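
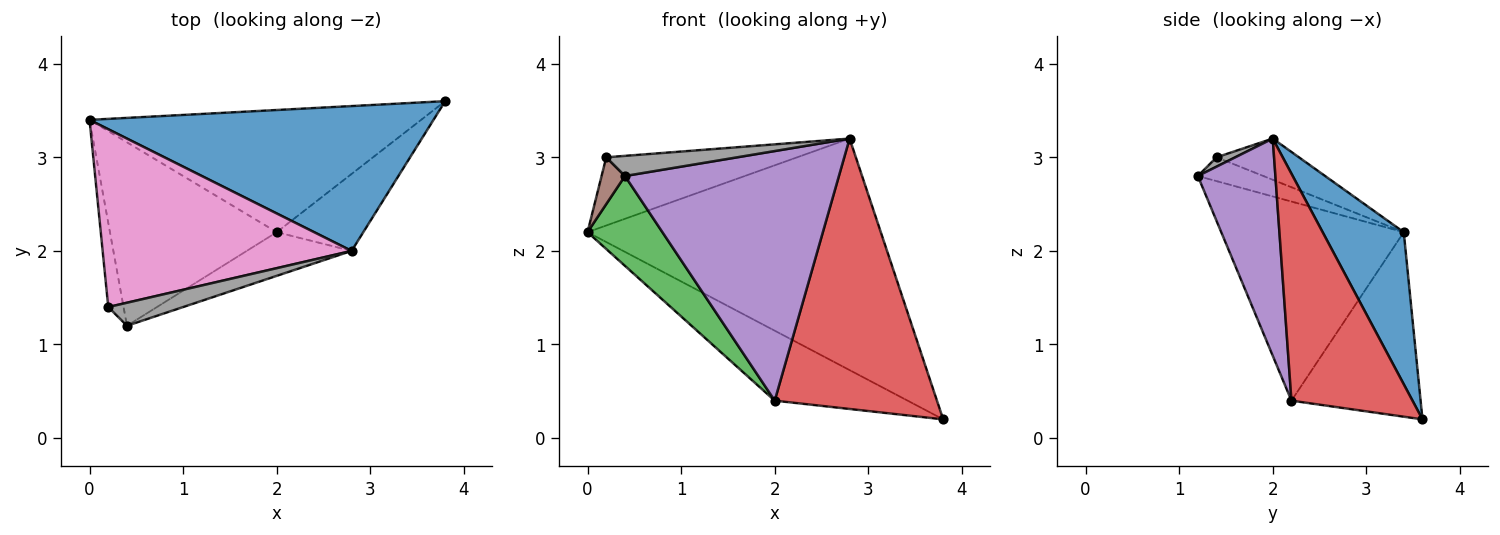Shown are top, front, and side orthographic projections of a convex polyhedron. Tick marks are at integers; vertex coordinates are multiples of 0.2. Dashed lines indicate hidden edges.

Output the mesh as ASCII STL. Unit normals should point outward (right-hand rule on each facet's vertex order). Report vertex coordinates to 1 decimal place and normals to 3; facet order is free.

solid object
 facet normal 0.228 0.825 0.516
  outer loop
   vertex 2.8 2.0 3.2
   vertex 3.8 3.6 0.2
   vertex 0.0 3.4 2.2
  endloop
 endfacet
 facet normal -0.435 0.447 -0.781
  outer loop
   vertex 2.0 2.2 0.4
   vertex 0.0 3.4 2.2
   vertex 3.8 3.6 0.2
  endloop
 endfacet
 facet normal -0.731 -0.300 -0.613
  outer loop
   vertex 2.0 2.2 0.4
   vertex 0.4 1.2 2.8
   vertex 0.0 3.4 2.2
  endloop
 endfacet
 facet normal 0.583 -0.781 -0.222
  outer loop
   vertex 2.0 2.2 0.4
   vertex 3.8 3.6 0.2
   vertex 2.8 2.0 3.2
  endloop
 endfacet
 facet normal 0.336 -0.928 -0.162
  outer loop
   vertex 2.0 2.2 0.4
   vertex 2.8 2.0 3.2
   vertex 0.4 1.2 2.8
  endloop
 endfacet
 facet normal -0.806 -0.288 -0.518
  outer loop
   vertex 0.2 1.4 3.0
   vertex 0.0 3.4 2.2
   vertex 0.4 1.2 2.8
  endloop
 endfacet
 facet normal -0.153 0.354 0.923
  outer loop
   vertex 0.2 1.4 3.0
   vertex 2.8 2.0 3.2
   vertex 0.0 3.4 2.2
  endloop
 endfacet
 facet normal 0.094 -0.656 0.749
  outer loop
   vertex 0.2 1.4 3.0
   vertex 0.4 1.2 2.8
   vertex 2.8 2.0 3.2
  endloop
 endfacet
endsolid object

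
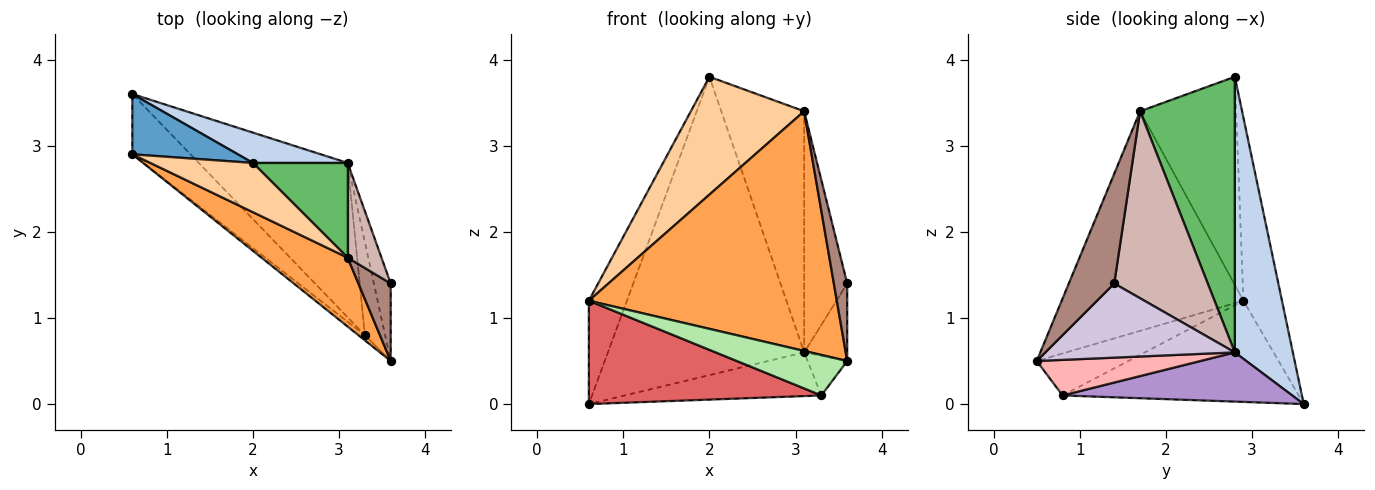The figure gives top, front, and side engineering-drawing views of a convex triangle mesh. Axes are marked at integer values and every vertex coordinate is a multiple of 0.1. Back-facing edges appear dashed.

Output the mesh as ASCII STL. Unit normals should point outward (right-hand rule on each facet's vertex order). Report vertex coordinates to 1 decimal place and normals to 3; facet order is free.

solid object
 facet normal -0.658 0.650 0.379
  outer loop
   vertex 0.6 3.6 0.0
   vertex 0.6 2.9 1.2
   vertex 2.0 2.8 3.8
  endloop
 endfacet
 facet normal 0.282 0.954 0.097
  outer loop
   vertex 3.1 2.8 0.6
   vertex 0.6 3.6 0.0
   vertex 2.0 2.8 3.8
  endloop
 endfacet
 facet normal -0.576 -0.786 0.226
  outer loop
   vertex 3.1 1.7 3.4
   vertex 0.6 2.9 1.2
   vertex 3.6 0.5 0.5
  endloop
 endfacet
 facet normal -0.616 -0.727 0.304
  outer loop
   vertex 3.1 1.7 3.4
   vertex 2.0 2.8 3.8
   vertex 0.6 2.9 1.2
  endloop
 endfacet
 facet normal 0.729 0.638 0.250
  outer loop
   vertex 3.1 1.7 3.4
   vertex 3.1 2.8 0.6
   vertex 2.0 2.8 3.8
  endloop
 endfacet
 facet normal -0.636 -0.766 -0.098
  outer loop
   vertex 3.3 0.8 0.1
   vertex 3.6 0.5 0.5
   vertex 0.6 2.9 1.2
  endloop
 endfacet
 facet normal -0.659 -0.649 -0.379
  outer loop
   vertex 3.3 0.8 0.1
   vertex 0.6 2.9 1.2
   vertex 0.6 3.6 0.0
  endloop
 endfacet
 facet normal 0.851 0.206 -0.484
  outer loop
   vertex 3.3 0.8 0.1
   vertex 3.1 2.8 0.6
   vertex 3.6 0.5 0.5
  endloop
 endfacet
 facet normal 0.303 0.260 -0.917
  outer loop
   vertex 3.3 0.8 0.1
   vertex 0.6 3.6 0.0
   vertex 3.1 2.8 0.6
  endloop
 endfacet
 facet normal 0.952 0.216 -0.216
  outer loop
   vertex 3.6 1.4 1.4
   vertex 3.6 0.5 0.5
   vertex 3.1 2.8 0.6
  endloop
 endfacet
 facet normal 0.923 -0.272 0.272
  outer loop
   vertex 3.6 1.4 1.4
   vertex 3.1 1.7 3.4
   vertex 3.6 0.5 0.5
  endloop
 endfacet
 facet normal 0.896 0.413 0.162
  outer loop
   vertex 3.6 1.4 1.4
   vertex 3.1 2.8 0.6
   vertex 3.1 1.7 3.4
  endloop
 endfacet
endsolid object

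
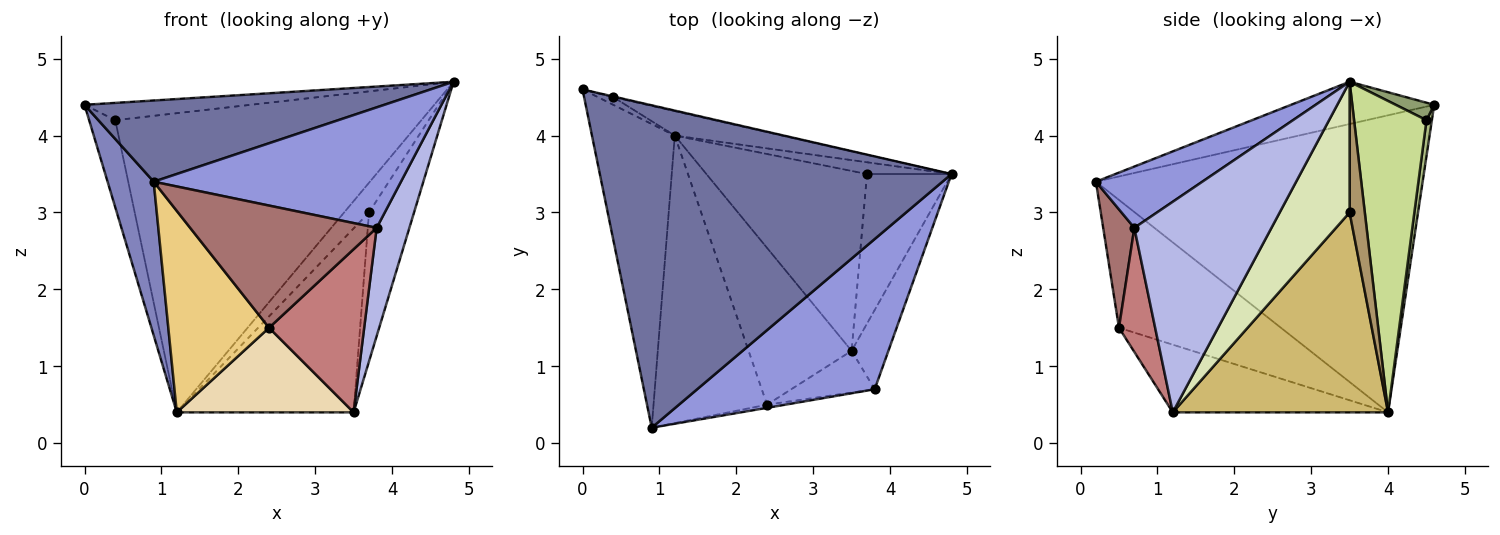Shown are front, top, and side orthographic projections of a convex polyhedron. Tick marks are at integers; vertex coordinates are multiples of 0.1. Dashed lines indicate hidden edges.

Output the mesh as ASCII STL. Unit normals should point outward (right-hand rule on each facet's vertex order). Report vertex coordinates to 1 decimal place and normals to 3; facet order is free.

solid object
 facet normal -0.116 -0.243 0.963
  outer loop
   vertex 0.9 0.2 3.4
   vertex 4.8 3.5 4.7
   vertex 0.0 4.6 4.4
  endloop
 endfacet
 facet normal -0.954 -0.135 -0.266
  outer loop
   vertex 1.2 4.0 0.4
   vertex 0.9 0.2 3.4
   vertex 0.0 4.6 4.4
  endloop
 endfacet
 facet normal 0.260 -0.604 0.753
  outer loop
   vertex 3.8 0.7 2.8
   vertex 4.8 3.5 4.7
   vertex 0.9 0.2 3.4
  endloop
 endfacet
 facet normal 0.959 -0.229 -0.168
  outer loop
   vertex 3.8 0.7 2.8
   vertex 3.5 1.2 0.4
   vertex 4.8 3.5 4.7
  endloop
 endfacet
 facet normal 0.225 0.974 -0.036
  outer loop
   vertex 0.4 4.5 4.2
   vertex 0.0 4.6 4.4
   vertex 4.8 3.5 4.7
  endloop
 endfacet
 facet normal 0.201 0.976 -0.086
  outer loop
   vertex 0.4 4.5 4.2
   vertex 1.2 4.0 0.4
   vertex 0.0 4.6 4.4
  endloop
 endfacet
 facet normal 0.229 0.970 -0.079
  outer loop
   vertex 0.4 4.5 4.2
   vertex 4.8 3.5 4.7
   vertex 1.2 4.0 0.4
  endloop
 endfacet
 facet normal 0.738 0.476 -0.478
  outer loop
   vertex 3.7 3.5 3.0
   vertex 4.8 3.5 4.7
   vertex 3.5 1.2 0.4
  endloop
 endfacet
 facet normal 0.494 0.808 -0.320
  outer loop
   vertex 3.7 3.5 3.0
   vertex 1.2 4.0 0.4
   vertex 4.8 3.5 4.7
  endloop
 endfacet
 facet normal 0.656 0.539 -0.528
  outer loop
   vertex 3.7 3.5 3.0
   vertex 3.5 1.2 0.4
   vertex 1.2 4.0 0.4
  endloop
 endfacet
 facet normal -0.678 -0.422 -0.602
  outer loop
   vertex 2.4 0.5 1.5
   vertex 0.9 0.2 3.4
   vertex 1.2 4.0 0.4
  endloop
 endfacet
 facet normal -0.500 -0.411 -0.762
  outer loop
   vertex 2.4 0.5 1.5
   vertex 1.2 4.0 0.4
   vertex 3.5 1.2 0.4
  endloop
 endfacet
 facet normal 0.165 -0.986 -0.026
  outer loop
   vertex 2.4 0.5 1.5
   vertex 3.8 0.7 2.8
   vertex 0.9 0.2 3.4
  endloop
 endfacet
 facet normal 0.346 -0.909 -0.233
  outer loop
   vertex 2.4 0.5 1.5
   vertex 3.5 1.2 0.4
   vertex 3.8 0.7 2.8
  endloop
 endfacet
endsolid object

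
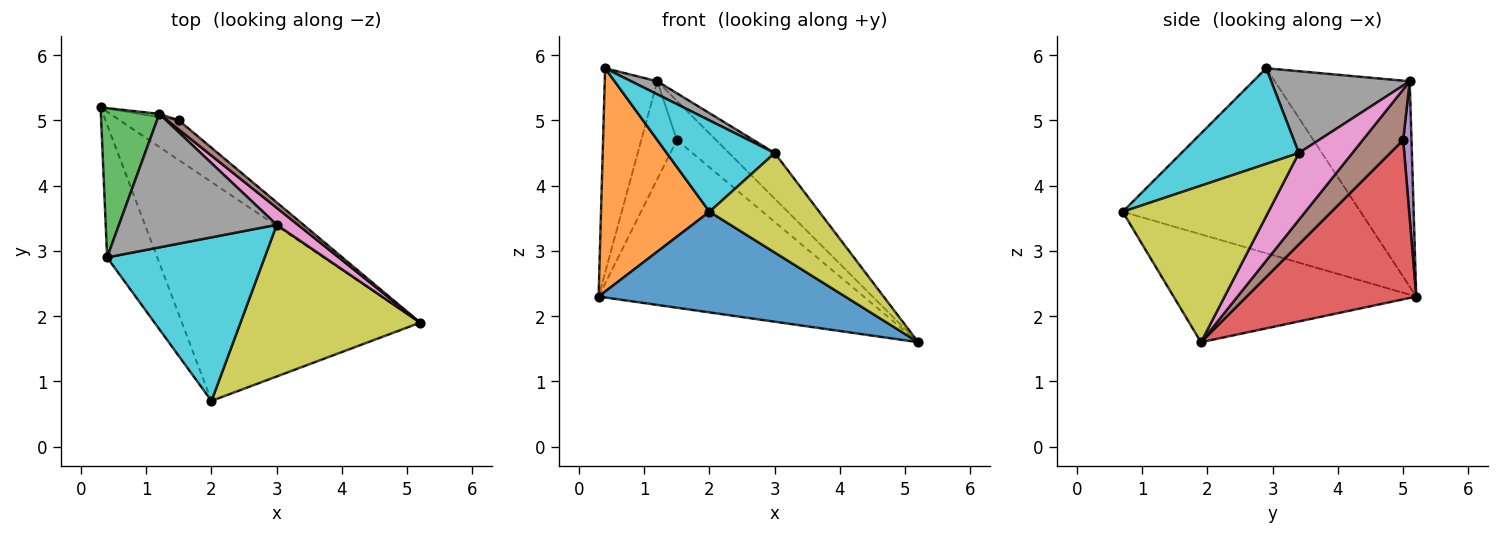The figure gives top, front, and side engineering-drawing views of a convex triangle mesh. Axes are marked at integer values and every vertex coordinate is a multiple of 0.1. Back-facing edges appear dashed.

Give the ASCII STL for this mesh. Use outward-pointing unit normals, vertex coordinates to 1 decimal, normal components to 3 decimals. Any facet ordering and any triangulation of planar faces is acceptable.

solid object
 facet normal -0.380 -0.386 -0.840
  outer loop
   vertex 2.0 0.7 3.6
   vertex 0.3 5.2 2.3
   vertex 5.2 1.9 1.6
  endloop
 endfacet
 facet normal -0.883 -0.403 -0.240
  outer loop
   vertex 0.4 2.9 5.8
   vertex 0.3 5.2 2.3
   vertex 2.0 0.7 3.6
  endloop
 endfacet
 facet normal -0.901 0.351 0.256
  outer loop
   vertex 1.2 5.1 5.6
   vertex 0.3 5.2 2.3
   vertex 0.4 2.9 5.8
  endloop
 endfacet
 facet normal 0.528 0.826 -0.195
  outer loop
   vertex 1.5 5.0 4.7
   vertex 5.2 1.9 1.6
   vertex 0.3 5.2 2.3
  endloop
 endfacet
 facet normal 0.227 0.973 -0.032
  outer loop
   vertex 1.5 5.0 4.7
   vertex 0.3 5.2 2.3
   vertex 1.2 5.1 5.6
  endloop
 endfacet
 facet normal 0.709 0.686 0.160
  outer loop
   vertex 1.5 5.0 4.7
   vertex 1.2 5.1 5.6
   vertex 5.2 1.9 1.6
  endloop
 endfacet
 facet normal 0.739 0.631 0.234
  outer loop
   vertex 3.0 3.4 4.5
   vertex 5.2 1.9 1.6
   vertex 1.2 5.1 5.6
  endloop
 endfacet
 facet normal 0.459 -0.086 0.884
  outer loop
   vertex 3.0 3.4 4.5
   vertex 1.2 5.1 5.6
   vertex 0.4 2.9 5.8
  endloop
 endfacet
 facet normal 0.589 -0.443 0.676
  outer loop
   vertex 3.0 3.4 4.5
   vertex 2.0 0.7 3.6
   vertex 5.2 1.9 1.6
  endloop
 endfacet
 facet normal 0.469 -0.431 0.771
  outer loop
   vertex 3.0 3.4 4.5
   vertex 0.4 2.9 5.8
   vertex 2.0 0.7 3.6
  endloop
 endfacet
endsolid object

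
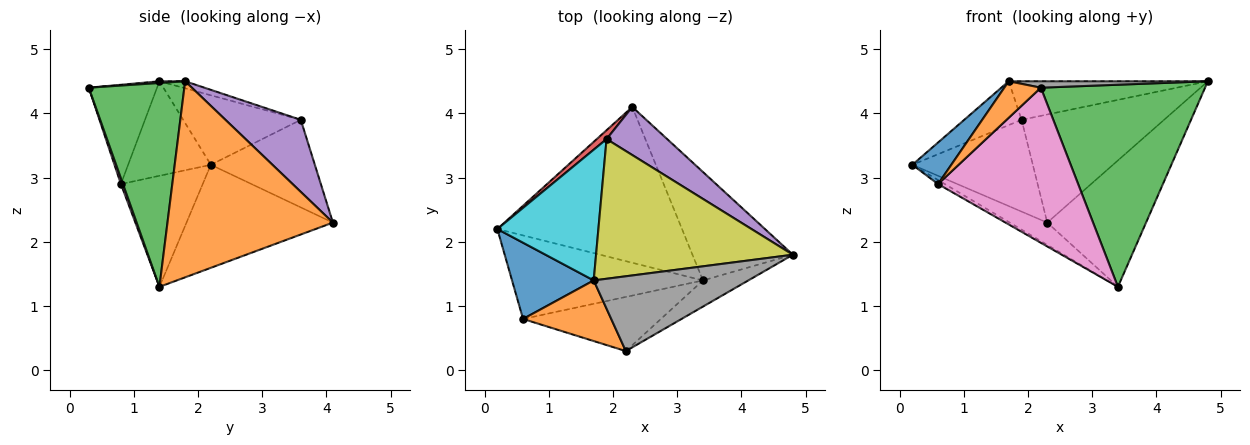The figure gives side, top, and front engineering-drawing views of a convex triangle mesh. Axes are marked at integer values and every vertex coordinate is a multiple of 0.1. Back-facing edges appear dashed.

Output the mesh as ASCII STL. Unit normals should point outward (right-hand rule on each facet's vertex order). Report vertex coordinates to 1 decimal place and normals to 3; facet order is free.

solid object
 facet normal -0.484 0.124 -0.867
  outer loop
   vertex 3.4 1.4 1.3
   vertex 0.2 2.2 3.2
   vertex 2.3 4.1 2.3
  endloop
 endfacet
 facet normal 0.786 0.469 -0.403
  outer loop
   vertex 3.4 1.4 1.3
   vertex 2.3 4.1 2.3
   vertex 4.8 1.8 4.5
  endloop
 endfacet
 facet normal 0.500 -0.859 -0.111
  outer loop
   vertex 2.2 0.3 4.4
   vertex 3.4 1.4 1.3
   vertex 4.8 1.8 4.5
  endloop
 endfacet
 facet normal -0.652 0.755 0.073
  outer loop
   vertex 1.9 3.6 3.9
   vertex 2.3 4.1 2.3
   vertex 0.2 2.2 3.2
  endloop
 endfacet
 facet normal 0.435 0.823 0.366
  outer loop
   vertex 1.9 3.6 3.9
   vertex 4.8 1.8 4.5
   vertex 2.3 4.1 2.3
  endloop
 endfacet
 facet normal -0.502 0.042 -0.864
  outer loop
   vertex 0.6 0.8 2.9
   vertex 0.2 2.2 3.2
   vertex 3.4 1.4 1.3
  endloop
 endfacet
 facet normal 0.014 -0.944 -0.330
  outer loop
   vertex 0.6 0.8 2.9
   vertex 3.4 1.4 1.3
   vertex 2.2 0.3 4.4
  endloop
 endfacet
 facet normal 0.011 -0.086 0.996
  outer loop
   vertex 1.7 1.4 4.5
   vertex 2.2 0.3 4.4
   vertex 4.8 1.8 4.5
  endloop
 endfacet
 facet normal -0.034 0.266 0.963
  outer loop
   vertex 1.7 1.4 4.5
   vertex 4.8 1.8 4.5
   vertex 1.9 3.6 3.9
  endloop
 endfacet
 facet normal -0.546 0.266 0.794
  outer loop
   vertex 1.7 1.4 4.5
   vertex 1.9 3.6 3.9
   vertex 0.2 2.2 3.2
  endloop
 endfacet
 facet normal -0.713 -0.336 0.616
  outer loop
   vertex 1.7 1.4 4.5
   vertex 0.2 2.2 3.2
   vertex 0.6 0.8 2.9
  endloop
 endfacet
 facet normal -0.694 -0.372 0.617
  outer loop
   vertex 1.7 1.4 4.5
   vertex 0.6 0.8 2.9
   vertex 2.2 0.3 4.4
  endloop
 endfacet
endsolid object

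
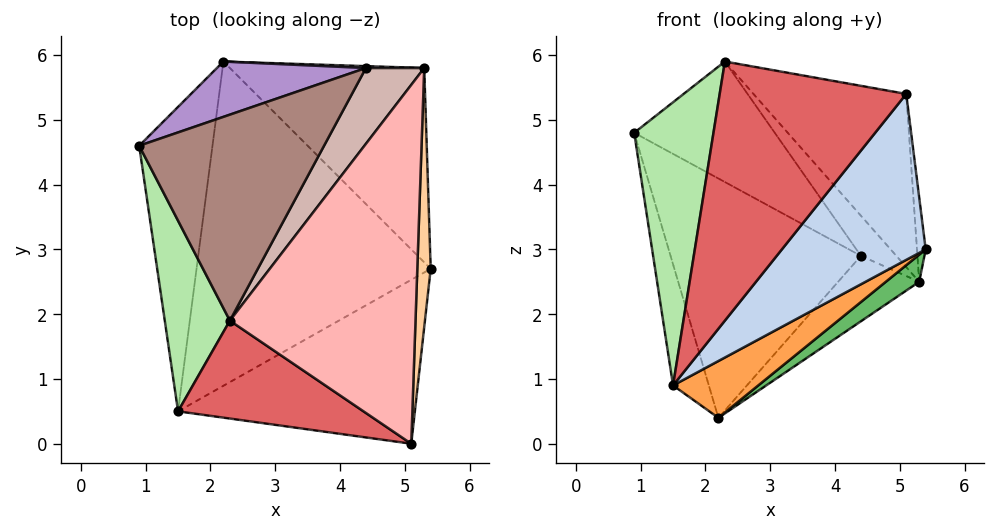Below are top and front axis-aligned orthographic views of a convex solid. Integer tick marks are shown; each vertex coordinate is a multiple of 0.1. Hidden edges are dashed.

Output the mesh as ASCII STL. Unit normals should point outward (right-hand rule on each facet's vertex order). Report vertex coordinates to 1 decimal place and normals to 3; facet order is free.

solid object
 facet normal -0.962 0.101 -0.254
  outer loop
   vertex 1.5 0.5 0.9
   vertex 0.9 4.6 4.8
   vertex 2.2 5.9 0.4
  endloop
 endfacet
 facet normal 0.615 -0.561 -0.554
  outer loop
   vertex 1.5 0.5 0.9
   vertex 5.4 2.7 3.0
   vertex 5.1 0.0 5.4
  endloop
 endfacet
 facet normal 0.532 -0.146 -0.834
  outer loop
   vertex 1.5 0.5 0.9
   vertex 2.2 5.9 0.4
   vertex 5.4 2.7 3.0
  endloop
 endfacet
 facet normal 0.979 0.063 0.193
  outer loop
   vertex 5.3 5.8 2.5
   vertex 5.1 0.0 5.4
   vertex 5.4 2.7 3.0
  endloop
 endfacet
 facet normal 0.555 -0.115 -0.824
  outer loop
   vertex 5.3 5.8 2.5
   vertex 5.4 2.7 3.0
   vertex 2.2 5.9 0.4
  endloop
 endfacet
 facet normal -0.898 -0.365 0.246
  outer loop
   vertex 2.3 1.9 5.9
   vertex 0.9 4.6 4.8
   vertex 1.5 0.5 0.9
  endloop
 endfacet
 facet normal -0.496 -0.812 0.307
  outer loop
   vertex 2.3 1.9 5.9
   vertex 1.5 0.5 0.9
   vertex 5.1 0.0 5.4
  endloop
 endfacet
 facet normal 0.415 0.395 0.820
  outer loop
   vertex 2.3 1.9 5.9
   vertex 5.1 0.0 5.4
   vertex 5.3 5.8 2.5
  endloop
 endfacet
 facet normal -0.207 0.953 0.220
  outer loop
   vertex 4.4 5.8 2.9
   vertex 2.2 5.9 0.4
   vertex 0.9 4.6 4.8
  endloop
 endfacet
 facet normal 0.013 1.000 0.029
  outer loop
   vertex 4.4 5.8 2.9
   vertex 5.3 5.8 2.5
   vertex 2.2 5.9 0.4
  endloop
 endfacet
 facet normal 0.283 0.484 0.828
  outer loop
   vertex 4.4 5.8 2.9
   vertex 0.9 4.6 4.8
   vertex 2.3 1.9 5.9
  endloop
 endfacet
 facet normal 0.366 0.436 0.822
  outer loop
   vertex 4.4 5.8 2.9
   vertex 2.3 1.9 5.9
   vertex 5.3 5.8 2.5
  endloop
 endfacet
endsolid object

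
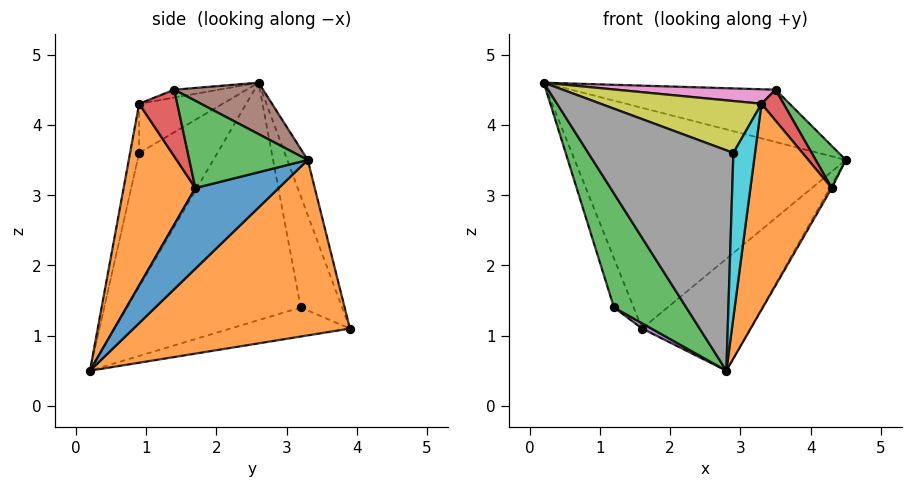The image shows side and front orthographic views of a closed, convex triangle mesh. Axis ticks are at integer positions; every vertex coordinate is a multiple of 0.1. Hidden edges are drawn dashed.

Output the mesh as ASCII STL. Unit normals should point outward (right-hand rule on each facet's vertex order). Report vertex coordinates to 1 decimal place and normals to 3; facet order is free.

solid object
 facet normal -0.071 0.944 0.322
  outer loop
   vertex 1.6 3.9 1.1
   vertex 0.2 2.6 4.6
   vertex 4.5 3.3 3.5
  endloop
 endfacet
 facet normal 0.642 0.321 -0.696
  outer loop
   vertex 1.6 3.9 1.1
   vertex 4.5 3.3 3.5
   vertex 2.8 0.2 0.5
  endloop
 endfacet
 facet normal -0.869 -0.361 -0.339
  outer loop
   vertex 1.2 3.2 1.4
   vertex 2.8 0.2 0.5
   vertex 0.2 2.6 4.6
  endloop
 endfacet
 facet normal -0.885 0.421 -0.198
  outer loop
   vertex 1.2 3.2 1.4
   vertex 0.2 2.6 4.6
   vertex 1.6 3.9 1.1
  endloop
 endfacet
 facet normal -0.550 -0.043 -0.834
  outer loop
   vertex 1.2 3.2 1.4
   vertex 1.6 3.9 1.1
   vertex 2.8 0.2 0.5
  endloop
 endfacet
 facet normal 0.169 0.388 0.906
  outer loop
   vertex 3.5 1.4 4.5
   vertex 4.5 3.3 3.5
   vertex 0.2 2.6 4.6
  endloop
 endfacet
 facet normal -0.094 -0.337 0.937
  outer loop
   vertex 3.5 1.4 4.5
   vertex 0.2 2.6 4.6
   vertex 3.3 0.9 4.3
  endloop
 endfacet
 facet normal -0.464 -0.861 0.209
  outer loop
   vertex 2.9 0.9 3.6
   vertex 0.2 2.6 4.6
   vertex 2.8 0.2 0.5
  endloop
 endfacet
 facet normal -0.446 -0.858 0.255
  outer loop
   vertex 2.9 0.9 3.6
   vertex 3.3 0.9 4.3
   vertex 0.2 2.6 4.6
  endloop
 endfacet
 facet normal -0.377 -0.901 0.216
  outer loop
   vertex 2.9 0.9 3.6
   vertex 2.8 0.2 0.5
   vertex 3.3 0.9 4.3
  endloop
 endfacet
 facet normal 0.861 0.019 -0.508
  outer loop
   vertex 4.3 1.7 3.1
   vertex 2.8 0.2 0.5
   vertex 4.5 3.3 3.5
  endloop
 endfacet
 facet normal 0.661 -0.749 0.051
  outer loop
   vertex 4.3 1.7 3.1
   vertex 3.3 0.9 4.3
   vertex 2.8 0.2 0.5
  endloop
 endfacet
 facet normal 0.867 -0.220 0.448
  outer loop
   vertex 4.3 1.7 3.1
   vertex 4.5 3.3 3.5
   vertex 3.5 1.4 4.5
  endloop
 endfacet
 facet normal 0.807 -0.467 0.361
  outer loop
   vertex 4.3 1.7 3.1
   vertex 3.5 1.4 4.5
   vertex 3.3 0.9 4.3
  endloop
 endfacet
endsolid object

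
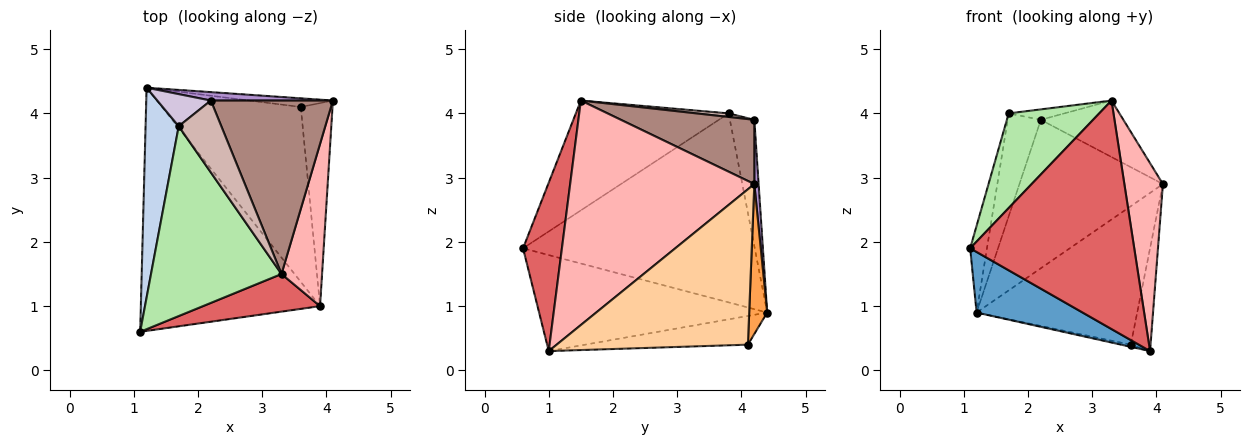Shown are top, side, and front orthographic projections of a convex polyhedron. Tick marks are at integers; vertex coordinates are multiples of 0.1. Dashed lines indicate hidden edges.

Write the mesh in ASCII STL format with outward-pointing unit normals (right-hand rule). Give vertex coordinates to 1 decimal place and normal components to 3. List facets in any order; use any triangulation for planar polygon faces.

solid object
 facet normal -0.461 -0.214 -0.861
  outer loop
   vertex 3.9 1.0 0.3
   vertex 1.1 0.6 1.9
   vertex 1.2 4.4 0.9
  endloop
 endfacet
 facet normal -0.982 0.071 0.172
  outer loop
   vertex 1.7 3.8 4.0
   vertex 1.2 4.4 0.9
   vertex 1.1 0.6 1.9
  endloop
 endfacet
 facet normal 0.111 0.992 -0.062
  outer loop
   vertex 3.6 4.1 0.4
   vertex 1.2 4.4 0.9
   vertex 4.1 4.2 2.9
  endloop
 endfacet
 facet normal 0.975 0.101 -0.199
  outer loop
   vertex 3.6 4.1 0.4
   vertex 4.1 4.2 2.9
   vertex 3.9 1.0 0.3
  endloop
 endfacet
 facet normal -0.203 0.012 -0.979
  outer loop
   vertex 3.6 4.1 0.4
   vertex 3.9 1.0 0.3
   vertex 1.2 4.4 0.9
  endloop
 endfacet
 facet normal -0.602 -0.356 0.715
  outer loop
   vertex 3.3 1.5 4.2
   vertex 1.7 3.8 4.0
   vertex 1.1 0.6 1.9
  endloop
 endfacet
 facet normal 0.228 -0.961 0.158
  outer loop
   vertex 3.3 1.5 4.2
   vertex 1.1 0.6 1.9
   vertex 3.9 1.0 0.3
  endloop
 endfacet
 facet normal 0.964 -0.202 0.174
  outer loop
   vertex 3.3 1.5 4.2
   vertex 3.9 1.0 0.3
   vertex 4.1 4.2 2.9
  endloop
 endfacet
 facet normal 0.030 0.998 0.057
  outer loop
   vertex 2.2 4.2 3.9
   vertex 4.1 4.2 2.9
   vertex 1.2 4.4 0.9
  endloop
 endfacet
 facet normal -0.576 0.780 0.244
  outer loop
   vertex 2.2 4.2 3.9
   vertex 1.2 4.4 0.9
   vertex 1.7 3.8 4.0
  endloop
 endfacet
 facet normal 0.448 0.277 0.850
  outer loop
   vertex 2.2 4.2 3.9
   vertex 3.3 1.5 4.2
   vertex 4.1 4.2 2.9
  endloop
 endfacet
 facet normal 0.083 0.143 0.986
  outer loop
   vertex 2.2 4.2 3.9
   vertex 1.7 3.8 4.0
   vertex 3.3 1.5 4.2
  endloop
 endfacet
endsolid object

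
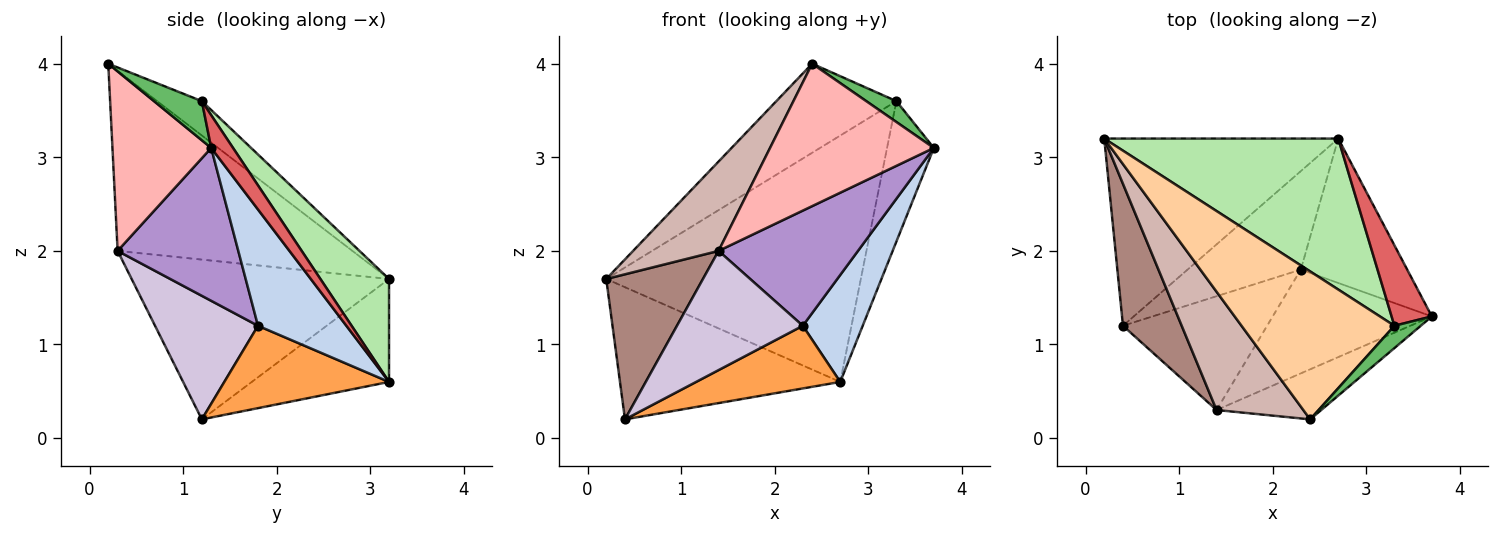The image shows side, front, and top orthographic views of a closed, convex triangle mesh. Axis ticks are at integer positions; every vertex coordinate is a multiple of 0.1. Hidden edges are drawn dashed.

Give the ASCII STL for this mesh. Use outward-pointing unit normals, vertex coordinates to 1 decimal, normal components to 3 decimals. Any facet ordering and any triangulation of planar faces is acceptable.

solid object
 facet normal -0.338 0.543 -0.769
  outer loop
   vertex 2.7 3.2 0.6
   vertex 0.4 1.2 0.2
   vertex 0.2 3.2 1.7
  endloop
 endfacet
 facet normal 0.660 -0.447 -0.604
  outer loop
   vertex 2.3 1.8 1.2
   vertex 2.7 3.2 0.6
   vertex 3.7 1.3 3.1
  endloop
 endfacet
 facet normal 0.523 -0.458 -0.719
  outer loop
   vertex 2.3 1.8 1.2
   vertex 0.4 1.2 0.2
   vertex 2.7 3.2 0.6
  endloop
 endfacet
 facet normal -0.189 0.506 0.841
  outer loop
   vertex 3.3 1.2 3.6
   vertex 0.2 3.2 1.7
   vertex 2.4 0.2 4.0
  endloop
 endfacet
 facet normal 0.735 -0.463 0.495
  outer loop
   vertex 3.3 1.2 3.6
   vertex 2.4 0.2 4.0
   vertex 3.7 1.3 3.1
  endloop
 endfacet
 facet normal 0.224 0.831 0.509
  outer loop
   vertex 3.3 1.2 3.6
   vertex 2.7 3.2 0.6
   vertex 0.2 3.2 1.7
  endloop
 endfacet
 facet normal 0.375 0.804 0.461
  outer loop
   vertex 3.3 1.2 3.6
   vertex 3.7 1.3 3.1
   vertex 2.7 3.2 0.6
  endloop
 endfacet
 facet normal 0.494 -0.820 -0.288
  outer loop
   vertex 1.4 0.3 2.0
   vertex 3.7 1.3 3.1
   vertex 2.4 0.2 4.0
  endloop
 endfacet
 facet normal 0.541 -0.625 -0.563
  outer loop
   vertex 1.4 0.3 2.0
   vertex 2.3 1.8 1.2
   vertex 3.7 1.3 3.1
  endloop
 endfacet
 facet normal 0.509 -0.623 -0.594
  outer loop
   vertex 1.4 0.3 2.0
   vertex 0.4 1.2 0.2
   vertex 2.3 1.8 1.2
  endloop
 endfacet
 facet normal -0.885 -0.333 0.325
  outer loop
   vertex 1.4 0.3 2.0
   vertex 0.2 3.2 1.7
   vertex 0.4 1.2 0.2
  endloop
 endfacet
 facet normal -0.856 -0.312 0.412
  outer loop
   vertex 1.4 0.3 2.0
   vertex 2.4 0.2 4.0
   vertex 0.2 3.2 1.7
  endloop
 endfacet
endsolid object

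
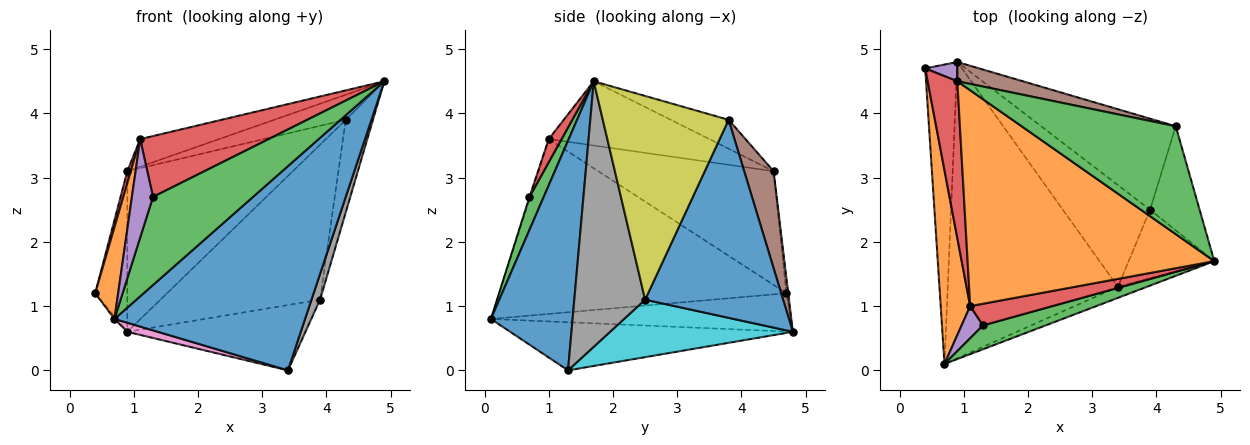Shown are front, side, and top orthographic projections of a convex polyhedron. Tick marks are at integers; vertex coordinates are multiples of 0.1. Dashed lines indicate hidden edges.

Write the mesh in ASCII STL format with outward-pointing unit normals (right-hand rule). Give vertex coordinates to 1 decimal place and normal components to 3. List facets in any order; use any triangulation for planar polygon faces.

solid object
 facet normal 0.393 -0.918 -0.050
  outer loop
   vertex 3.4 1.3 0.0
   vertex 4.9 1.7 4.5
   vertex 0.7 0.1 0.8
  endloop
 endfacet
 facet normal -0.983 -0.079 0.166
  outer loop
   vertex 1.1 1.0 3.6
   vertex 0.4 4.7 1.2
   vertex 0.7 0.1 0.8
  endloop
 endfacet
 facet normal 0.136 -0.956 0.259
  outer loop
   vertex 1.3 0.7 2.7
   vertex 0.7 0.1 0.8
   vertex 4.9 1.7 4.5
  endloop
 endfacet
 facet normal 0.094 -0.938 0.334
  outer loop
   vertex 1.3 0.7 2.7
   vertex 4.9 1.7 4.5
   vertex 1.1 1.0 3.6
  endloop
 endfacet
 facet normal -0.031 -0.950 0.310
  outer loop
   vertex 1.3 0.7 2.7
   vertex 1.1 1.0 3.6
   vertex 0.7 0.1 0.8
  endloop
 endfacet
 facet normal -0.769 0.005 -0.640
  outer loop
   vertex 0.9 4.8 0.6
   vertex 0.7 0.1 0.8
   vertex 0.4 4.7 1.2
  endloop
 endfacet
 facet normal -0.272 -0.029 -0.962
  outer loop
   vertex 0.9 4.8 0.6
   vertex 3.4 1.3 0.0
   vertex 0.7 0.1 0.8
  endloop
 endfacet
 facet normal 0.945 -0.114 -0.305
  outer loop
   vertex 3.9 2.5 1.1
   vertex 4.9 1.7 4.5
   vertex 3.4 1.3 0.0
  endloop
 endfacet
 facet normal 0.951 0.206 -0.231
  outer loop
   vertex 3.9 2.5 1.1
   vertex 4.3 3.8 3.9
   vertex 4.9 1.7 4.5
  endloop
 endfacet
 facet normal 0.485 0.473 -0.736
  outer loop
   vertex 3.9 2.5 1.1
   vertex 3.4 1.3 0.0
   vertex 0.9 4.8 0.6
  endloop
 endfacet
 facet normal 0.598 0.691 -0.406
  outer loop
   vertex 3.9 2.5 1.1
   vertex 0.9 4.8 0.6
   vertex 4.3 3.8 3.9
  endloop
 endfacet
 facet normal -0.250 0.123 0.960
  outer loop
   vertex 0.9 4.5 3.1
   vertex 1.1 1.0 3.6
   vertex 4.9 1.7 4.5
  endloop
 endfacet
 facet normal -0.180 0.222 0.958
  outer loop
   vertex 0.9 4.5 3.1
   vertex 4.9 1.7 4.5
   vertex 4.3 3.8 3.9
  endloop
 endfacet
 facet normal -0.967 -0.019 0.253
  outer loop
   vertex 0.9 4.5 3.1
   vertex 0.4 4.7 1.2
   vertex 1.1 1.0 3.6
  endloop
 endfacet
 facet normal -0.056 0.991 0.119
  outer loop
   vertex 0.9 4.5 3.1
   vertex 0.9 4.8 0.6
   vertex 0.4 4.7 1.2
  endloop
 endfacet
 facet normal 0.174 0.978 0.117
  outer loop
   vertex 0.9 4.5 3.1
   vertex 4.3 3.8 3.9
   vertex 0.9 4.8 0.6
  endloop
 endfacet
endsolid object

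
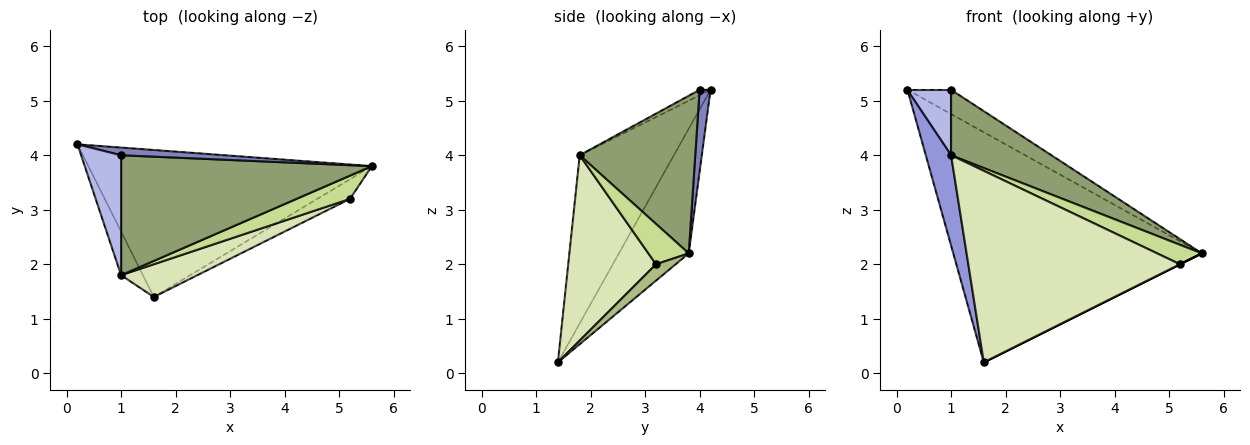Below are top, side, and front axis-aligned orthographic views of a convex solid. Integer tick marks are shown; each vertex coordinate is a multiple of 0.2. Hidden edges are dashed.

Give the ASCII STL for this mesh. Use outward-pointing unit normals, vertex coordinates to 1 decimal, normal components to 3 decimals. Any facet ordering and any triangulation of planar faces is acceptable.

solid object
 facet normal -0.230 0.820 -0.524
  outer loop
   vertex 1.6 1.4 0.2
   vertex 0.2 4.2 5.2
   vertex 5.6 3.8 2.2
  endloop
 endfacet
 facet normal 0.232 0.927 0.294
  outer loop
   vertex 1.0 4.0 5.2
   vertex 5.6 3.8 2.2
   vertex 0.2 4.2 5.2
  endloop
 endfacet
 facet normal -0.958 -0.257 -0.124
  outer loop
   vertex 1.0 1.8 4.0
   vertex 0.2 4.2 5.2
   vertex 1.6 1.4 0.2
  endloop
 endfacet
 facet normal -0.119 -0.475 0.872
  outer loop
   vertex 1.0 1.8 4.0
   vertex 1.0 4.0 5.2
   vertex 0.2 4.2 5.2
  endloop
 endfacet
 facet normal 0.483 -0.419 0.769
  outer loop
   vertex 1.0 1.8 4.0
   vertex 5.6 3.8 2.2
   vertex 1.0 4.0 5.2
  endloop
 endfacet
 facet normal 0.447 0.000 -0.894
  outer loop
   vertex 5.2 3.2 2.0
   vertex 1.6 1.4 0.2
   vertex 5.6 3.8 2.2
  endloop
 endfacet
 facet normal 0.501 -0.555 0.664
  outer loop
   vertex 5.2 3.2 2.0
   vertex 5.6 3.8 2.2
   vertex 1.0 1.8 4.0
  endloop
 endfacet
 facet normal 0.378 -0.912 0.156
  outer loop
   vertex 5.2 3.2 2.0
   vertex 1.0 1.8 4.0
   vertex 1.6 1.4 0.2
  endloop
 endfacet
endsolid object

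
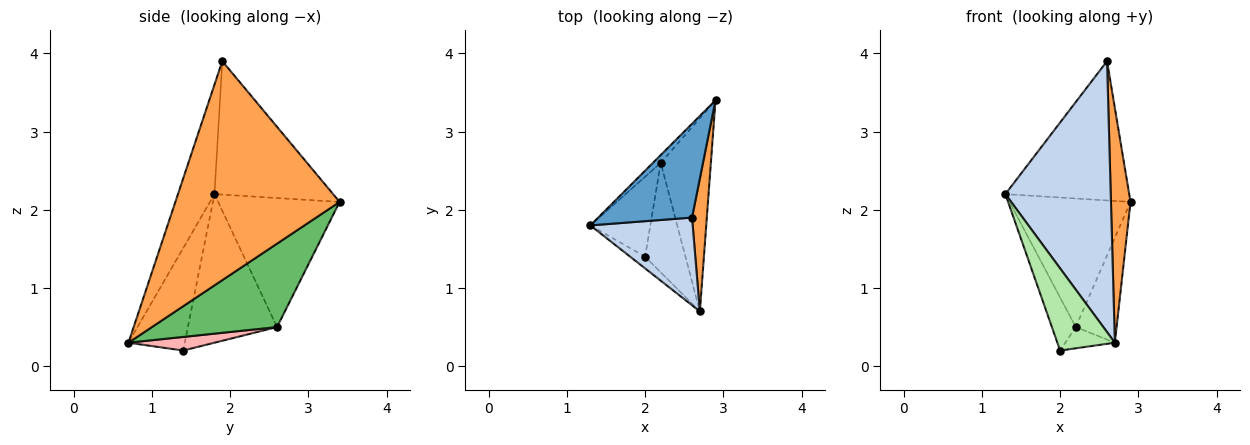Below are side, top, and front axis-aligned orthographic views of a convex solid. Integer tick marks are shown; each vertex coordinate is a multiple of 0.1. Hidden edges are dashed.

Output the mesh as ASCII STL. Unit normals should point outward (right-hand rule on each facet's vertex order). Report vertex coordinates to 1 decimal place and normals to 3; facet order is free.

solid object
 facet normal -0.622 0.649 0.437
  outer loop
   vertex 2.6 1.9 3.9
   vertex 2.9 3.4 2.1
   vertex 1.3 1.8 2.2
  endloop
 endfacet
 facet normal -0.313 -0.904 0.293
  outer loop
   vertex 2.6 1.9 3.9
   vertex 1.3 1.8 2.2
   vertex 2.7 0.7 0.3
  endloop
 endfacet
 facet normal 0.991 -0.118 0.067
  outer loop
   vertex 2.6 1.9 3.9
   vertex 2.7 0.7 0.3
   vertex 2.9 3.4 2.1
  endloop
 endfacet
 facet normal -0.708 0.705 -0.043
  outer loop
   vertex 2.2 2.6 0.5
   vertex 1.3 1.8 2.2
   vertex 2.9 3.4 2.1
  endloop
 endfacet
 facet normal 0.826 0.269 -0.496
  outer loop
   vertex 2.2 2.6 0.5
   vertex 2.9 3.4 2.1
   vertex 2.7 0.7 0.3
  endloop
 endfacet
 facet normal -0.696 -0.711 -0.102
  outer loop
   vertex 2.0 1.4 0.2
   vertex 2.7 0.7 0.3
   vertex 1.3 1.8 2.2
  endloop
 endfacet
 facet normal -0.900 0.241 -0.363
  outer loop
   vertex 2.0 1.4 0.2
   vertex 1.3 1.8 2.2
   vertex 2.2 2.6 0.5
  endloop
 endfacet
 facet normal 0.314 0.181 -0.932
  outer loop
   vertex 2.0 1.4 0.2
   vertex 2.2 2.6 0.5
   vertex 2.7 0.7 0.3
  endloop
 endfacet
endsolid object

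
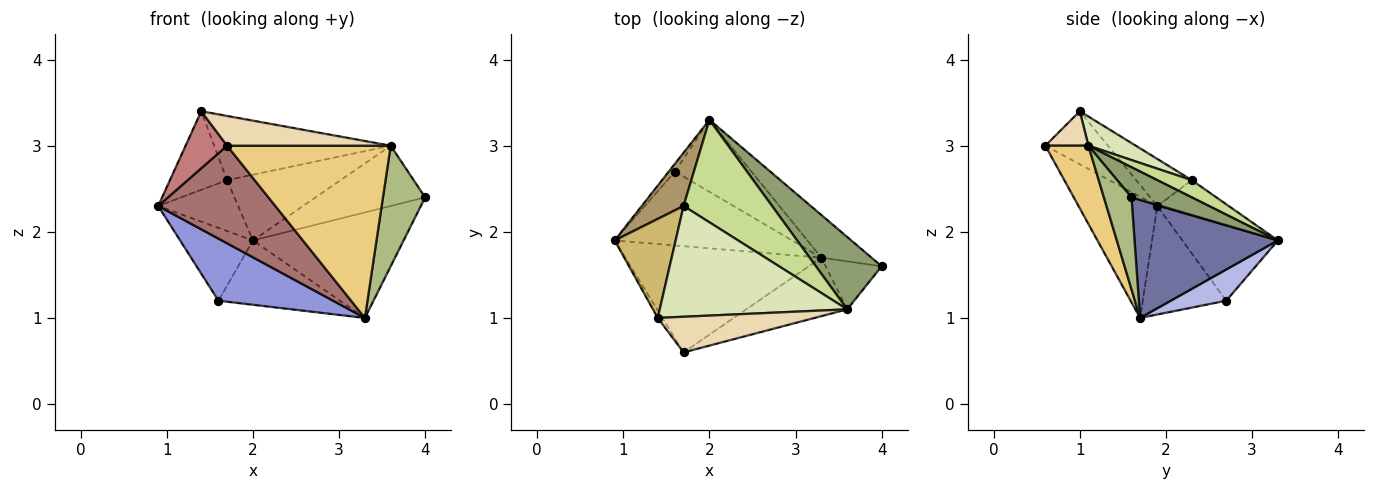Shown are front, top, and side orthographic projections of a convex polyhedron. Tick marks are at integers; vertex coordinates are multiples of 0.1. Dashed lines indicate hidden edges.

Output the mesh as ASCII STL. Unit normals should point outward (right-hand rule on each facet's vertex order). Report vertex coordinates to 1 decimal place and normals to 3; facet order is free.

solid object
 facet normal 0.661 0.695 -0.281
  outer loop
   vertex 3.3 1.7 1.0
   vertex 2.0 3.3 1.9
   vertex 4.0 1.6 2.4
  endloop
 endfacet
 facet normal -0.794 0.605 -0.065
  outer loop
   vertex 1.6 2.7 1.2
   vertex 0.9 1.9 2.3
   vertex 2.0 3.3 1.9
  endloop
 endfacet
 facet normal -0.424 -0.582 -0.693
  outer loop
   vertex 1.6 2.7 1.2
   vertex 3.3 1.7 1.0
   vertex 0.9 1.9 2.3
  endloop
 endfacet
 facet normal 0.291 0.638 -0.713
  outer loop
   vertex 1.6 2.7 1.2
   vertex 2.0 3.3 1.9
   vertex 3.3 1.7 1.0
  endloop
 endfacet
 facet normal 0.332 0.604 0.725
  outer loop
   vertex 3.6 1.1 3.0
   vertex 4.0 1.6 2.4
   vertex 2.0 3.3 1.9
  endloop
 endfacet
 facet normal 0.519 -0.794 -0.316
  outer loop
   vertex 3.6 1.1 3.0
   vertex 3.3 1.7 1.0
   vertex 4.0 1.6 2.4
  endloop
 endfacet
 facet normal 0.162 0.533 0.831
  outer loop
   vertex 1.7 2.3 2.6
   vertex 3.6 1.1 3.0
   vertex 2.0 3.3 1.9
  endloop
 endfacet
 facet normal 0.133 0.497 0.857
  outer loop
   vertex 1.7 2.3 2.6
   vertex 1.4 1.0 3.4
   vertex 3.6 1.1 3.0
  endloop
 endfacet
 facet normal -0.525 0.588 0.615
  outer loop
   vertex 1.7 2.3 2.6
   vertex 2.0 3.3 1.9
   vertex 0.9 1.9 2.3
  endloop
 endfacet
 facet normal -0.517 0.532 0.670
  outer loop
   vertex 1.7 2.3 2.6
   vertex 0.9 1.9 2.3
   vertex 1.4 1.0 3.4
  endloop
 endfacet
 facet normal 0.242 -0.919 -0.312
  outer loop
   vertex 1.7 0.6 3.0
   vertex 3.3 1.7 1.0
   vertex 3.6 1.1 3.0
  endloop
 endfacet
 facet normal 0.166 -0.632 0.757
  outer loop
   vertex 1.7 0.6 3.0
   vertex 3.6 1.1 3.0
   vertex 1.4 1.0 3.4
  endloop
 endfacet
 facet normal -0.414 -0.616 -0.670
  outer loop
   vertex 1.7 0.6 3.0
   vertex 0.9 1.9 2.3
   vertex 3.3 1.7 1.0
  endloop
 endfacet
 facet normal -0.831 -0.551 -0.073
  outer loop
   vertex 1.7 0.6 3.0
   vertex 1.4 1.0 3.4
   vertex 0.9 1.9 2.3
  endloop
 endfacet
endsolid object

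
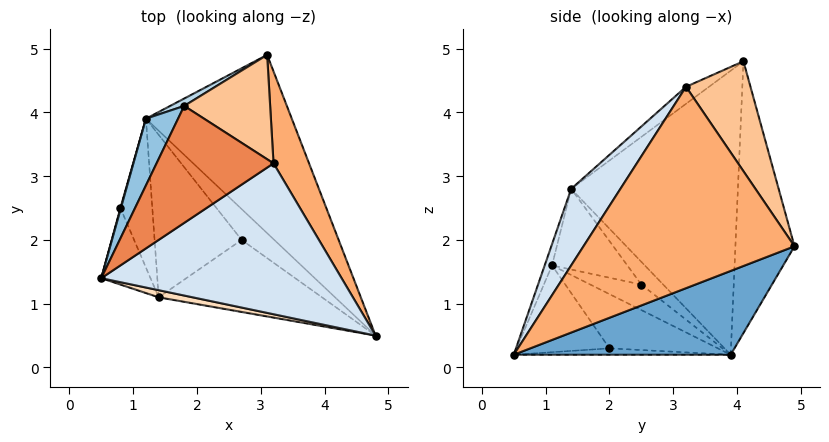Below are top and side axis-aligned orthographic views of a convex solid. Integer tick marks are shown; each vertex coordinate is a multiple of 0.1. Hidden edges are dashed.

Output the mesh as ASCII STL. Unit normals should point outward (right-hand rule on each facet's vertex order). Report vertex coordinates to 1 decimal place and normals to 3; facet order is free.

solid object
 facet normal 0.441 0.467 -0.767
  outer loop
   vertex 1.2 3.9 0.2
   vertex 3.1 4.9 1.9
   vertex 4.8 0.5 0.2
  endloop
 endfacet
 facet normal -0.924 0.367 0.105
  outer loop
   vertex 1.2 3.9 0.2
   vertex 0.5 1.4 2.8
   vertex 1.8 4.1 4.8
  endloop
 endfacet
 facet normal -0.483 0.875 0.025
  outer loop
   vertex 1.2 3.9 0.2
   vertex 1.8 4.1 4.8
   vertex 3.1 4.9 1.9
  endloop
 endfacet
 facet normal 0.185 -0.793 0.580
  outer loop
   vertex 3.2 3.2 4.4
   vertex 0.5 1.4 2.8
   vertex 4.8 0.5 0.2
  endloop
 endfacet
 facet normal -0.120 -0.553 0.825
  outer loop
   vertex 3.2 3.2 4.4
   vertex 1.8 4.1 4.8
   vertex 0.5 1.4 2.8
  endloop
 endfacet
 facet normal 0.940 0.299 0.166
  outer loop
   vertex 3.2 3.2 4.4
   vertex 4.8 0.5 0.2
   vertex 3.1 4.9 1.9
  endloop
 endfacet
 facet normal 0.571 0.689 0.446
  outer loop
   vertex 3.2 3.2 4.4
   vertex 3.1 4.9 1.9
   vertex 1.8 4.1 4.8
  endloop
 endfacet
 facet normal -0.104 -0.980 0.167
  outer loop
   vertex 1.4 1.1 1.6
   vertex 4.8 0.5 0.2
   vertex 0.5 1.4 2.8
  endloop
 endfacet
 facet normal -0.957 0.290 0.021
  outer loop
   vertex 0.8 2.5 1.3
   vertex 0.5 1.4 2.8
   vertex 1.2 3.9 0.2
  endloop
 endfacet
 facet normal -0.770 -0.431 -0.470
  outer loop
   vertex 0.8 2.5 1.3
   vertex 1.4 1.1 1.6
   vertex 0.5 1.4 2.8
  endloop
 endfacet
 facet normal -0.573 -0.399 -0.716
  outer loop
   vertex 0.8 2.5 1.3
   vertex 1.2 3.9 0.2
   vertex 1.4 1.1 1.6
  endloop
 endfacet
 facet normal -0.188 -0.199 -0.962
  outer loop
   vertex 2.7 2.0 0.3
   vertex 1.2 3.9 0.2
   vertex 4.8 0.5 0.2
  endloop
 endfacet
 facet normal -0.403 -0.513 -0.758
  outer loop
   vertex 2.7 2.0 0.3
   vertex 4.8 0.5 0.2
   vertex 1.4 1.1 1.6
  endloop
 endfacet
 facet normal -0.480 -0.420 -0.770
  outer loop
   vertex 2.7 2.0 0.3
   vertex 1.4 1.1 1.6
   vertex 1.2 3.9 0.2
  endloop
 endfacet
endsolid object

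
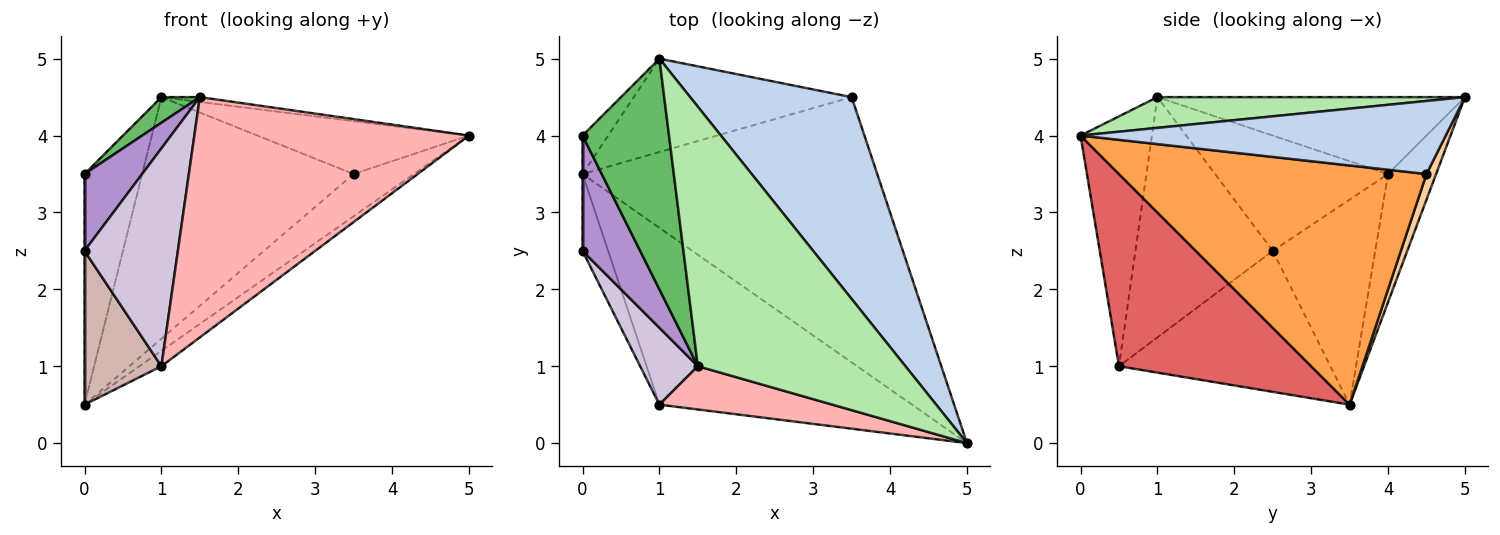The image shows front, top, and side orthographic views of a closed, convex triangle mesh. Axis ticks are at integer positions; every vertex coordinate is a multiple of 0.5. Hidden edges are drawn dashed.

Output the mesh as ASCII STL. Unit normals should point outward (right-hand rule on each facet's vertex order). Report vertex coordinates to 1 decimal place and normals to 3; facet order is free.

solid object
 facet normal -0.635 0.762 -0.127
  outer loop
   vertex 0.0 3.5 0.5
   vertex 0.0 4.0 3.5
   vertex 1.0 5.0 4.5
  endloop
 endfacet
 facet normal 0.401 0.232 0.886
  outer loop
   vertex 3.5 4.5 3.5
   vertex 1.0 5.0 4.5
   vertex 5.0 0.0 4.0
  endloop
 endfacet
 facet normal 0.625 0.123 -0.771
  outer loop
   vertex 3.5 4.5 3.5
   vertex 5.0 0.0 4.0
   vertex 0.0 3.5 0.5
  endloop
 endfacet
 facet normal 0.042 0.932 -0.360
  outer loop
   vertex 3.5 4.5 3.5
   vertex 0.0 3.5 0.5
   vertex 1.0 5.0 4.5
  endloop
 endfacet
 facet normal -0.662 -0.083 0.745
  outer loop
   vertex 1.5 1.0 4.5
   vertex 1.0 5.0 4.5
   vertex 0.0 4.0 3.5
  endloop
 endfacet
 facet normal 0.147 0.018 0.989
  outer loop
   vertex 1.5 1.0 4.5
   vertex 5.0 0.0 4.0
   vertex 1.0 5.0 4.5
  endloop
 endfacet
 facet normal 0.604 0.069 -0.794
  outer loop
   vertex 1.0 0.5 1.0
   vertex 0.0 3.5 0.5
   vertex 5.0 0.0 4.0
  endloop
 endfacet
 facet normal -0.248 -0.953 0.172
  outer loop
   vertex 1.0 0.5 1.0
   vertex 5.0 0.0 4.0
   vertex 1.5 1.0 4.5
  endloop
 endfacet
 facet normal -0.857 -0.286 0.429
  outer loop
   vertex 0.0 2.5 2.5
   vertex 1.5 1.0 4.5
   vertex 0.0 4.0 3.5
  endloop
 endfacet
 facet normal -0.811 -0.552 0.195
  outer loop
   vertex 0.0 2.5 2.5
   vertex 1.0 0.5 1.0
   vertex 1.5 1.0 4.5
  endloop
 endfacet
 facet normal -1.000 0.000 0.000
  outer loop
   vertex 0.0 2.5 2.5
   vertex 0.0 4.0 3.5
   vertex 0.0 3.5 0.5
  endloop
 endfacet
 facet normal -0.926 -0.337 -0.168
  outer loop
   vertex 0.0 2.5 2.5
   vertex 0.0 3.5 0.5
   vertex 1.0 0.5 1.0
  endloop
 endfacet
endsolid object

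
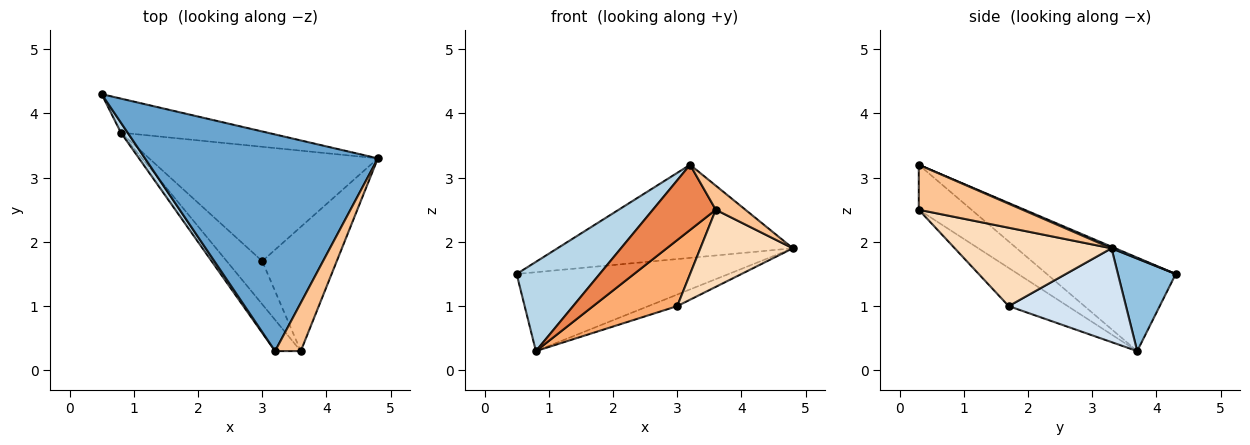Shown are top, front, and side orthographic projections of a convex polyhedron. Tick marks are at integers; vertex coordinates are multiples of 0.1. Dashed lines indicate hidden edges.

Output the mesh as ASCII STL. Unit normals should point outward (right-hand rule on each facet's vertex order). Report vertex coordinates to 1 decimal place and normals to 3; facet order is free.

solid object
 facet normal 0.006 0.395 0.919
  outer loop
   vertex 3.2 0.3 3.2
   vertex 4.8 3.3 1.9
   vertex 0.5 4.3 1.5
  endloop
 endfacet
 facet normal 0.243 0.891 -0.385
  outer loop
   vertex 0.8 3.7 0.3
   vertex 0.5 4.3 1.5
   vertex 4.8 3.3 1.9
  endloop
 endfacet
 facet normal -0.839 -0.541 0.061
  outer loop
   vertex 0.8 3.7 0.3
   vertex 3.2 0.3 3.2
   vertex 0.5 4.3 1.5
  endloop
 endfacet
 facet normal 0.378 0.093 -0.921
  outer loop
   vertex 3.0 1.7 1.0
   vertex 0.8 3.7 0.3
   vertex 4.8 3.3 1.9
  endloop
 endfacet
 facet normal -0.603 -0.720 -0.345
  outer loop
   vertex 3.6 0.3 2.5
   vertex 3.2 0.3 3.2
   vertex 0.8 3.7 0.3
  endloop
 endfacet
 facet normal -0.506 -0.722 -0.471
  outer loop
   vertex 3.6 0.3 2.5
   vertex 0.8 3.7 0.3
   vertex 3.0 1.7 1.0
  endloop
 endfacet
 facet normal 0.843 -0.241 0.482
  outer loop
   vertex 3.6 0.3 2.5
   vertex 4.8 3.3 1.9
   vertex 3.2 0.3 3.2
  endloop
 endfacet
 facet normal 0.666 -0.393 -0.634
  outer loop
   vertex 3.6 0.3 2.5
   vertex 3.0 1.7 1.0
   vertex 4.8 3.3 1.9
  endloop
 endfacet
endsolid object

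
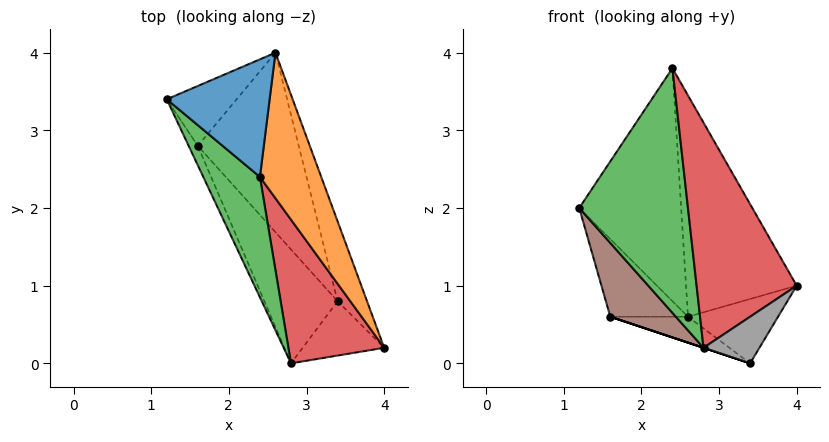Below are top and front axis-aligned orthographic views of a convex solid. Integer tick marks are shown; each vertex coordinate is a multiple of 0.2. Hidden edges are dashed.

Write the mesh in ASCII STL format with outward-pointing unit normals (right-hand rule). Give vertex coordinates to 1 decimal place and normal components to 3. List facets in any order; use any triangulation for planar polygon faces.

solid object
 facet normal 0.068 0.891 0.450
  outer loop
   vertex 2.4 2.4 3.8
   vertex 2.6 4.0 0.6
   vertex 1.2 3.4 2.0
  endloop
 endfacet
 facet normal 0.904 0.358 0.235
  outer loop
   vertex 2.4 2.4 3.8
   vertex 4.0 0.2 1.0
   vertex 2.6 4.0 0.6
  endloop
 endfacet
 facet normal -0.816 -0.519 0.255
  outer loop
   vertex 2.8 0.0 0.2
   vertex 2.4 2.4 3.8
   vertex 1.2 3.4 2.0
  endloop
 endfacet
 facet normal -0.213 -0.824 0.525
  outer loop
   vertex 2.8 0.0 0.2
   vertex 4.0 0.2 1.0
   vertex 2.4 2.4 3.8
  endloop
 endfacet
 facet normal -0.689 0.574 -0.443
  outer loop
   vertex 1.6 2.8 0.6
   vertex 1.2 3.4 2.0
   vertex 2.6 4.0 0.6
  endloop
 endfacet
 facet normal -0.920 -0.380 -0.100
  outer loop
   vertex 1.6 2.8 0.6
   vertex 2.8 0.0 0.2
   vertex 1.2 3.4 2.0
  endloop
 endfacet
 facet normal 0.887 0.289 -0.359
  outer loop
   vertex 3.4 0.8 0.0
   vertex 2.6 4.0 0.6
   vertex 4.0 0.2 1.0
  endloop
 endfacet
 facet normal 0.524 -0.554 -0.647
  outer loop
   vertex 3.4 0.8 0.0
   vertex 4.0 0.2 1.0
   vertex 2.8 0.0 0.2
  endloop
 endfacet
 facet normal -0.169 0.141 -0.976
  outer loop
   vertex 3.4 0.8 0.0
   vertex 1.6 2.8 0.6
   vertex 2.6 4.0 0.6
  endloop
 endfacet
 facet normal -0.316 0.000 -0.949
  outer loop
   vertex 3.4 0.8 0.0
   vertex 2.8 0.0 0.2
   vertex 1.6 2.8 0.6
  endloop
 endfacet
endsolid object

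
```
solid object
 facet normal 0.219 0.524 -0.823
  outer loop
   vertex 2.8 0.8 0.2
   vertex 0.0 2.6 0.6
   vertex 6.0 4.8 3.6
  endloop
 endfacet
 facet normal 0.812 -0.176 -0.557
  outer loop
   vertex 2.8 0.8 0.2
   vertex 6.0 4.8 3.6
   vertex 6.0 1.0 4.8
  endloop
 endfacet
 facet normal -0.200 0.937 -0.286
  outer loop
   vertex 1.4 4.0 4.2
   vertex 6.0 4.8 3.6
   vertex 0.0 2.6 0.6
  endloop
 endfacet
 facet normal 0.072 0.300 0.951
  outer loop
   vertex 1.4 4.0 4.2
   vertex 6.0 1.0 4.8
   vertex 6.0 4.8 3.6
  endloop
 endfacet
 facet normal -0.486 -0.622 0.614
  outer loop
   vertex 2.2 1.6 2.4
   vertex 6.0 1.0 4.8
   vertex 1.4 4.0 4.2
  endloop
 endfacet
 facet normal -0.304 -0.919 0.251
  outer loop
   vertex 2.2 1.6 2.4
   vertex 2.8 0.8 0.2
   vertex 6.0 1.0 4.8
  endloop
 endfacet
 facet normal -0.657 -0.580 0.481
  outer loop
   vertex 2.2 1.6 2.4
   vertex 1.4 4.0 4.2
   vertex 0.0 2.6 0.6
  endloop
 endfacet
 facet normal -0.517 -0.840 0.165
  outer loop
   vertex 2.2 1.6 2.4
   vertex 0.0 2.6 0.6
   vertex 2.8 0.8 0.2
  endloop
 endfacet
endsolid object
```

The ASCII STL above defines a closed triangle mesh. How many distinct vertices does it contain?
6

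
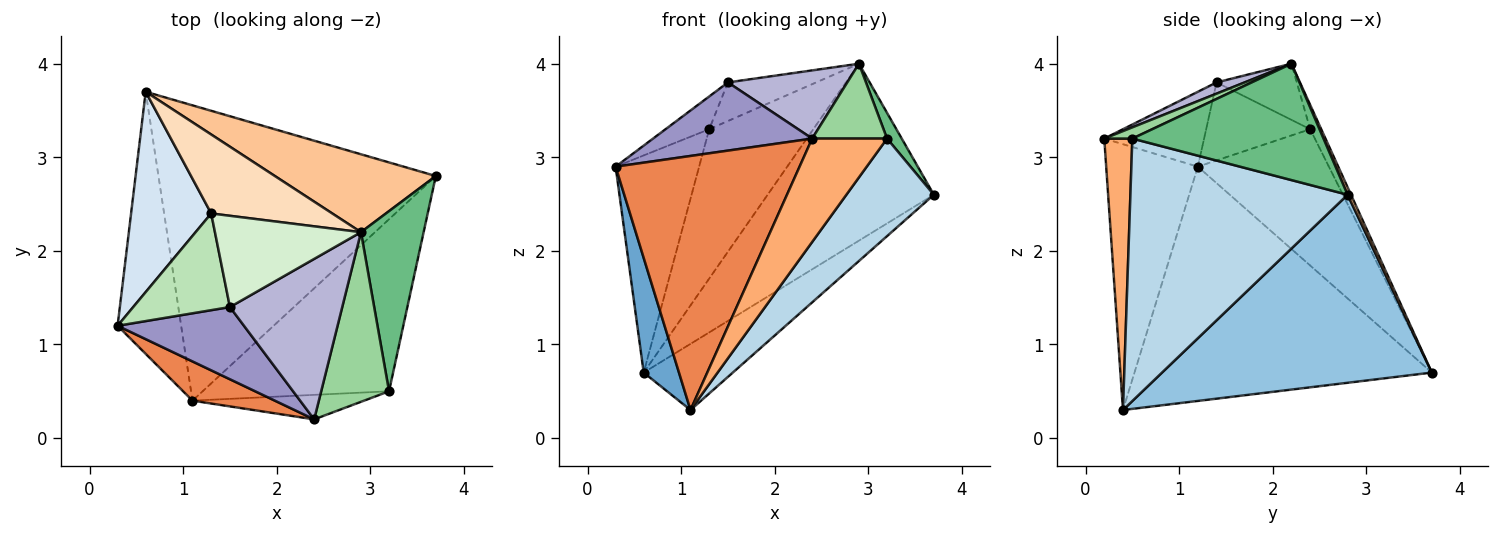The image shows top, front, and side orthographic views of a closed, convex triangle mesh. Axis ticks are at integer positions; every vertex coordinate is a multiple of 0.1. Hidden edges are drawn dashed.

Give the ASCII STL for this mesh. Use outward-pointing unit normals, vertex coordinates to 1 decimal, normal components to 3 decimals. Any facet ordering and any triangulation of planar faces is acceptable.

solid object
 facet normal -0.959 -0.114 -0.260
  outer loop
   vertex 1.1 0.4 0.3
   vertex 0.3 1.2 2.9
   vertex 0.6 3.7 0.7
  endloop
 endfacet
 facet normal 0.552 0.182 -0.814
  outer loop
   vertex 1.1 0.4 0.3
   vertex 0.6 3.7 0.7
   vertex 3.7 2.8 2.6
  endloop
 endfacet
 facet normal 0.775 -0.312 -0.550
  outer loop
   vertex 3.2 0.5 3.2
   vertex 1.1 0.4 0.3
   vertex 3.7 2.8 2.6
  endloop
 endfacet
 facet normal -0.756 0.482 0.444
  outer loop
   vertex 1.3 2.4 3.3
   vertex 0.6 3.7 0.7
   vertex 0.3 1.2 2.9
  endloop
 endfacet
 facet normal -0.442 -0.887 0.137
  outer loop
   vertex 2.4 0.2 3.2
   vertex 0.3 1.2 2.9
   vertex 1.1 0.4 0.3
  endloop
 endfacet
 facet normal 0.343 -0.914 -0.217
  outer loop
   vertex 2.4 0.2 3.2
   vertex 1.1 0.4 0.3
   vertex 3.2 0.5 3.2
  endloop
 endfacet
 facet normal 0.019 0.915 0.403
  outer loop
   vertex 2.9 2.2 4.0
   vertex 3.7 2.8 2.6
   vertex 0.6 3.7 0.7
  endloop
 endfacet
 facet normal -0.094 0.880 0.465
  outer loop
   vertex 2.9 2.2 4.0
   vertex 0.6 3.7 0.7
   vertex 1.3 2.4 3.3
  endloop
 endfacet
 facet normal 0.878 -0.068 0.473
  outer loop
   vertex 2.9 2.2 4.0
   vertex 3.2 0.5 3.2
   vertex 3.7 2.8 2.6
  endloop
 endfacet
 facet normal 0.150 -0.399 0.905
  outer loop
   vertex 2.9 2.2 4.0
   vertex 2.4 0.2 3.2
   vertex 3.2 0.5 3.2
  endloop
 endfacet
 facet normal -0.607 0.255 0.753
  outer loop
   vertex 1.5 1.4 3.8
   vertex 1.3 2.4 3.3
   vertex 0.3 1.2 2.9
  endloop
 endfacet
 facet normal -0.334 0.367 0.868
  outer loop
   vertex 1.5 1.4 3.8
   vertex 2.9 2.2 4.0
   vertex 1.3 2.4 3.3
  endloop
 endfacet
 facet normal -0.396 -0.631 0.668
  outer loop
   vertex 1.5 1.4 3.8
   vertex 0.3 1.2 2.9
   vertex 2.4 0.2 3.2
  endloop
 endfacet
 facet normal 0.092 -0.389 0.916
  outer loop
   vertex 1.5 1.4 3.8
   vertex 2.4 0.2 3.2
   vertex 2.9 2.2 4.0
  endloop
 endfacet
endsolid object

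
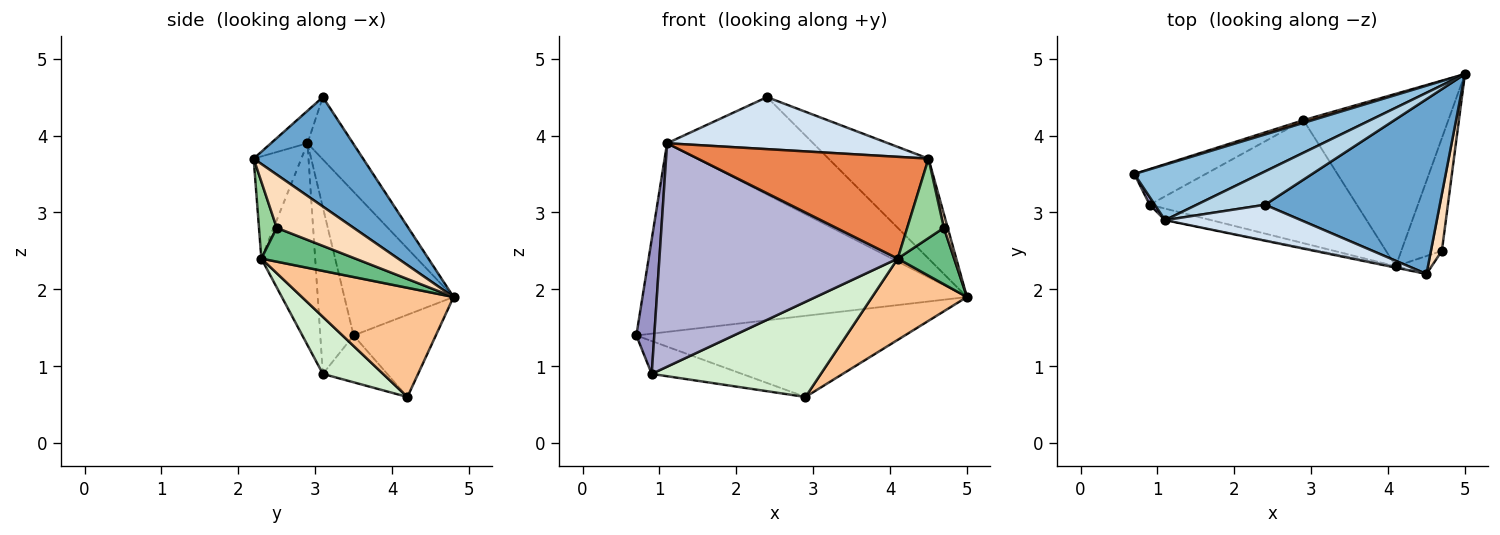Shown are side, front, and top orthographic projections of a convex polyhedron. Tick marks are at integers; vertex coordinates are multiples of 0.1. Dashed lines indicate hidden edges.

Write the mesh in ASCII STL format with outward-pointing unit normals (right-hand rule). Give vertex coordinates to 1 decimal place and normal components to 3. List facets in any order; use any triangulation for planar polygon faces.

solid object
 facet normal 0.477 0.436 0.763
  outer loop
   vertex 2.4 3.1 4.5
   vertex 4.5 2.2 3.7
   vertex 5.0 4.8 1.9
  endloop
 endfacet
 facet normal -0.307 0.913 0.268
  outer loop
   vertex 1.1 2.9 3.9
   vertex 5.0 4.8 1.9
   vertex 0.7 3.5 1.4
  endloop
 endfacet
 facet normal -0.283 0.908 0.310
  outer loop
   vertex 1.1 2.9 3.9
   vertex 2.4 3.1 4.5
   vertex 5.0 4.8 1.9
  endloop
 endfacet
 facet normal -0.135 -0.815 0.563
  outer loop
   vertex 1.1 2.9 3.9
   vertex 4.5 2.2 3.7
   vertex 2.4 3.1 4.5
  endloop
 endfacet
 facet normal -0.202 -0.979 -0.013
  outer loop
   vertex 1.1 2.9 3.9
   vertex 4.1 2.3 2.4
   vertex 4.5 2.2 3.7
  endloop
 endfacet
 facet normal -0.293 0.956 0.032
  outer loop
   vertex 2.9 4.2 0.6
   vertex 0.7 3.5 1.4
   vertex 5.0 4.8 1.9
  endloop
 endfacet
 facet normal 0.563 -0.352 -0.747
  outer loop
   vertex 2.9 4.2 0.6
   vertex 5.0 4.8 1.9
   vertex 4.1 2.3 2.4
  endloop
 endfacet
 facet normal 0.978 -0.049 0.201
  outer loop
   vertex 4.7 2.5 2.8
   vertex 5.0 4.8 1.9
   vertex 4.5 2.2 3.7
  endloop
 endfacet
 facet normal 0.598 -0.359 -0.717
  outer loop
   vertex 4.7 2.5 2.8
   vertex 4.1 2.3 2.4
   vertex 5.0 4.8 1.9
  endloop
 endfacet
 facet normal 0.427 -0.882 -0.199
  outer loop
   vertex 4.7 2.5 2.8
   vertex 4.5 2.2 3.7
   vertex 4.1 2.3 2.4
  endloop
 endfacet
 facet normal -0.435 0.610 -0.662
  outer loop
   vertex 0.9 3.1 0.9
   vertex 0.7 3.5 1.4
   vertex 2.9 4.2 0.6
  endloop
 endfacet
 facet normal 0.213 -0.598 -0.773
  outer loop
   vertex 0.9 3.1 0.9
   vertex 2.9 4.2 0.6
   vertex 4.1 2.3 2.4
  endloop
 endfacet
 facet normal -0.880 -0.474 0.027
  outer loop
   vertex 0.9 3.1 0.9
   vertex 1.1 2.9 3.9
   vertex 0.7 3.5 1.4
  endloop
 endfacet
 facet normal -0.220 -0.974 -0.050
  outer loop
   vertex 0.9 3.1 0.9
   vertex 4.1 2.3 2.4
   vertex 1.1 2.9 3.9
  endloop
 endfacet
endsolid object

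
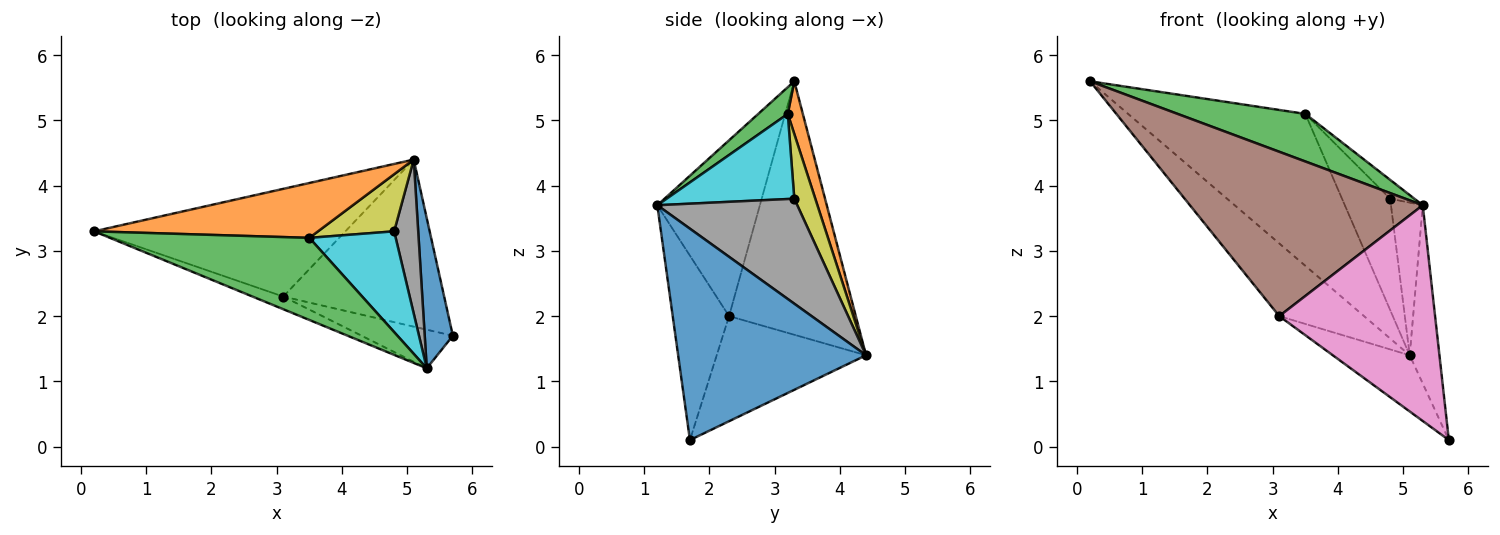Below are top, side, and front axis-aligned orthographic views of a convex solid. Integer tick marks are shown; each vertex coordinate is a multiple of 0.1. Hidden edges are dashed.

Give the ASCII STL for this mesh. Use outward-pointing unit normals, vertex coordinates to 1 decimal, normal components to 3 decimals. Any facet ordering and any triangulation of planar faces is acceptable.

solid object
 facet normal 0.979 0.155 0.130
  outer loop
   vertex 5.3 1.2 3.7
   vertex 5.7 1.7 0.1
   vertex 5.1 4.4 1.4
  endloop
 endfacet
 facet normal 0.080 0.938 0.339
  outer loop
   vertex 3.5 3.2 5.1
   vertex 5.1 4.4 1.4
   vertex 0.2 3.3 5.6
  endloop
 endfacet
 facet normal 0.115 -0.498 0.859
  outer loop
   vertex 3.5 3.2 5.1
   vertex 0.2 3.3 5.6
   vertex 5.3 1.2 3.7
  endloop
 endfacet
 facet normal -0.641 0.429 -0.636
  outer loop
   vertex 3.1 2.3 2.0
   vertex 0.2 3.3 5.6
   vertex 5.1 4.4 1.4
  endloop
 endfacet
 facet normal -0.526 0.271 -0.806
  outer loop
   vertex 3.1 2.3 2.0
   vertex 5.1 4.4 1.4
   vertex 5.7 1.7 0.1
  endloop
 endfacet
 facet normal -0.402 -0.913 -0.070
  outer loop
   vertex 3.1 2.3 2.0
   vertex 5.3 1.2 3.7
   vertex 0.2 3.3 5.6
  endloop
 endfacet
 facet normal -0.335 -0.927 -0.166
  outer loop
   vertex 3.1 2.3 2.0
   vertex 5.7 1.7 0.1
   vertex 5.3 1.2 3.7
  endloop
 endfacet
 facet normal 0.952 0.216 0.218
  outer loop
   vertex 4.8 3.3 3.8
   vertex 5.3 1.2 3.7
   vertex 5.1 4.4 1.4
  endloop
 endfacet
 facet normal 0.362 0.830 0.425
  outer loop
   vertex 4.8 3.3 3.8
   vertex 5.1 4.4 1.4
   vertex 3.5 3.2 5.1
  endloop
 endfacet
 facet normal 0.696 0.132 0.706
  outer loop
   vertex 4.8 3.3 3.8
   vertex 3.5 3.2 5.1
   vertex 5.3 1.2 3.7
  endloop
 endfacet
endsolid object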